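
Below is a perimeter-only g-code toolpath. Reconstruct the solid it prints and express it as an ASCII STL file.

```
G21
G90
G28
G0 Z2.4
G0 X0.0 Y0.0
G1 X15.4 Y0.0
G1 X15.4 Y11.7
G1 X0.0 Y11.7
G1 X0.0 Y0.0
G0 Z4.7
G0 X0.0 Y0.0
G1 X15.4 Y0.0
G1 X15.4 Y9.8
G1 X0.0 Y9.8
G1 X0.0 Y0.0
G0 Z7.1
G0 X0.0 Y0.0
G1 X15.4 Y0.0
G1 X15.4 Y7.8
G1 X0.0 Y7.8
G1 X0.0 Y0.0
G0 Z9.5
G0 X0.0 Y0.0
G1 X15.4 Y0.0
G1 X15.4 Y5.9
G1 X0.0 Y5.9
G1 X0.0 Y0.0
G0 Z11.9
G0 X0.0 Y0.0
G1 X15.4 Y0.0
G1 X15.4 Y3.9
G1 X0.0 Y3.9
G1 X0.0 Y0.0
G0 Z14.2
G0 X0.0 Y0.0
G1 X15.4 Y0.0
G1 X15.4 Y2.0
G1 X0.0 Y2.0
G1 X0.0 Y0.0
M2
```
solid part
  facet normal 0.0000 0.0000 -1.0000
    outer loop
      vertex 15.4 13.7 0.0
      vertex 15.4 0.0 0.0
      vertex 0.0 0.0 0.0
    endloop
  endfacet
  facet normal 0.0000 0.0000 -1.0000
    outer loop
      vertex 0.0 13.7 0.0
      vertex 15.4 13.7 0.0
      vertex 0.0 0.0 0.0
    endloop
  endfacet
  facet normal 0.0000 -1.0000 0.0000
    outer loop
      vertex 0.0 0.0 0.0
      vertex 15.4 0.0 0.0
      vertex 15.4 0.0 16.6
    endloop
  endfacet
  facet normal 0.0000 -1.0000 0.0000
    outer loop
      vertex 0.0 0.0 0.0
      vertex 15.4 0.0 16.6
      vertex 0.0 0.0 16.6
    endloop
  endfacet
  facet normal 0.0000 0.7713 0.6365
    outer loop
      vertex 0.0 0.0 16.6
      vertex 15.4 0.0 16.6
      vertex 15.4 13.7 0.0
    endloop
  endfacet
  facet normal 0.0000 0.7713 0.6365
    outer loop
      vertex 0.0 0.0 16.6
      vertex 15.4 13.7 0.0
      vertex 0.0 13.7 0.0
    endloop
  endfacet
  facet normal -1.0000 0.0000 0.0000
    outer loop
      vertex 0.0 0.0 16.6
      vertex 0.0 13.7 0.0
      vertex 0.0 0.0 0.0
    endloop
  endfacet
  facet normal 1.0000 0.0000 0.0000
    outer loop
      vertex 15.4 0.0 0.0
      vertex 15.4 13.7 0.0
      vertex 15.4 0.0 16.6
    endloop
  endfacet
endsolid part

The G0 Z moves step by Δz≈2.4 mm. The G1 loops shrink linearly with z, so the solid tapers from its base footprint up to z≈16.6. Closing with a flat bottom cap and the tapered top and triangulating gives 8 facets — a wedge (ramp): 15.4 × 13.7 mm base, rising to 16.6 mm along the y=0 edge and sloping linearly to z=0 at y=13.7.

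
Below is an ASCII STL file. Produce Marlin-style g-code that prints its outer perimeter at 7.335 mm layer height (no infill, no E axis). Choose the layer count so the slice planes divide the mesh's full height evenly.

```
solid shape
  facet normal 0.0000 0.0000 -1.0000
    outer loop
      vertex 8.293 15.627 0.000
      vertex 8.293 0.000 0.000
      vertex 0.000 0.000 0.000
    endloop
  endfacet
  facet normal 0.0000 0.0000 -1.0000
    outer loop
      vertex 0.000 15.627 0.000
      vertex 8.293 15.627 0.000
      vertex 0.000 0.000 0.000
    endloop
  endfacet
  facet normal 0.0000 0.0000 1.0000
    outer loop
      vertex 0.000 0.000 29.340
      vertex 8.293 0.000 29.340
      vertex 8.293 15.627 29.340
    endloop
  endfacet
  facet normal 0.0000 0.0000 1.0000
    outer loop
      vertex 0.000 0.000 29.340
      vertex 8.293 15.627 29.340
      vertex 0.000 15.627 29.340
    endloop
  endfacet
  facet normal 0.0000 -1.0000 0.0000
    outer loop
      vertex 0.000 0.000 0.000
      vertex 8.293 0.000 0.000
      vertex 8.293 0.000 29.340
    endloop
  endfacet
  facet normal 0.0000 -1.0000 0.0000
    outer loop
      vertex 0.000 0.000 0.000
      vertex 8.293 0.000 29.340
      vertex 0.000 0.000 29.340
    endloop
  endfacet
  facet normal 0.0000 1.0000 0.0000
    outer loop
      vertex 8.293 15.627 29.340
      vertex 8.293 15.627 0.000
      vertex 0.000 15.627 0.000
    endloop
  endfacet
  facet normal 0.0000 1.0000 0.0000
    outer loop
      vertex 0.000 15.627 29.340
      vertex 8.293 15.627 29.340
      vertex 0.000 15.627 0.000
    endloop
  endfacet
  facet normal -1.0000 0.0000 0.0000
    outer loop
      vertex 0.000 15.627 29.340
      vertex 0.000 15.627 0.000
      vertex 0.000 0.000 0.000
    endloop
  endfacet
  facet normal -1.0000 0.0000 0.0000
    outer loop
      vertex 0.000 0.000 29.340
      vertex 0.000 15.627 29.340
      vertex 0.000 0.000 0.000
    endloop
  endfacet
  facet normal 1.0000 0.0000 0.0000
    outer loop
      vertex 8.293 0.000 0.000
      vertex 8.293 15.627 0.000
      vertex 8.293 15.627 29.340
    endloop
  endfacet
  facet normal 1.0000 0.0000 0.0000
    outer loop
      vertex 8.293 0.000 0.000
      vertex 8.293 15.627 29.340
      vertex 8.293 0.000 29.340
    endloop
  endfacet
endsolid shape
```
; perimeter-only toolpath
G21 ; units = mm
G90 ; absolute positioning
G28 ; home
; layer 1
G0 Z7.335
G0 X0.000 Y0.000
G1 X8.293 Y0.000
G1 X8.293 Y15.627
G1 X0.000 Y15.627
G1 X0.000 Y0.000
; layer 2
G0 Z14.670
G0 X0.000 Y0.000
G1 X8.293 Y0.000
G1 X8.293 Y15.627
G1 X0.000 Y15.627
G1 X0.000 Y0.000
; layer 3
G0 Z22.005
G0 X0.000 Y0.000
G1 X8.293 Y0.000
G1 X8.293 Y15.627
G1 X0.000 Y15.627
G1 X0.000 Y0.000
; layer 4
G0 Z29.340
G0 X0.000 Y0.000
G1 X8.293 Y0.000
G1 X8.293 Y15.627
G1 X0.000 Y15.627
G1 X0.000 Y0.000
M2 ; end

The solid is a rectangular box, roughly 8.29 × 15.6 mm footprint and 29.3 mm tall. Slicing at Δz = 7.335 mm — 4 equal slices spanning the solid's height, so layer i sits at z = i·h/4 — gives 4 non-empty perimeters. Each is a 4-segment closed polygon; G0 lifts to the layer z and rapids to the start vertex, then G1 traces the edges.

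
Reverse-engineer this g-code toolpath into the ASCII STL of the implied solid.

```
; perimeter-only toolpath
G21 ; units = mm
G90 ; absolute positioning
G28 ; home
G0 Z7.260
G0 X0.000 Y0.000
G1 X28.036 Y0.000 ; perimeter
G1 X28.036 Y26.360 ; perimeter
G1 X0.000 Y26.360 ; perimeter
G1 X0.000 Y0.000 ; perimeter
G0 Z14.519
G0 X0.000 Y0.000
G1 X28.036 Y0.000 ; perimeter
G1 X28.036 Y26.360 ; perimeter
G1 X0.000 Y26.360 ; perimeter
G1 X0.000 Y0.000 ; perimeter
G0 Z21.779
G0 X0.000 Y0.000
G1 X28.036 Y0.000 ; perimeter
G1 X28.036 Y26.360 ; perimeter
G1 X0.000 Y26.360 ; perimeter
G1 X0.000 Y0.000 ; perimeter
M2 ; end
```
solid part
  facet normal 0.0000 0.0000 -1.0000
    outer loop
      vertex 28.036 26.360 0.000
      vertex 28.036 0.000 0.000
      vertex 0.000 0.000 0.000
    endloop
  endfacet
  facet normal 0.0000 0.0000 -1.0000
    outer loop
      vertex 0.000 26.360 0.000
      vertex 28.036 26.360 0.000
      vertex 0.000 0.000 0.000
    endloop
  endfacet
  facet normal 0.0000 0.0000 1.0000
    outer loop
      vertex 0.000 0.000 21.779
      vertex 28.036 0.000 21.779
      vertex 28.036 26.360 21.779
    endloop
  endfacet
  facet normal 0.0000 0.0000 1.0000
    outer loop
      vertex 0.000 0.000 21.779
      vertex 28.036 26.360 21.779
      vertex 0.000 26.360 21.779
    endloop
  endfacet
  facet normal 0.0000 -1.0000 0.0000
    outer loop
      vertex 0.000 0.000 0.000
      vertex 28.036 0.000 0.000
      vertex 28.036 0.000 21.779
    endloop
  endfacet
  facet normal 0.0000 -1.0000 0.0000
    outer loop
      vertex 0.000 0.000 0.000
      vertex 28.036 0.000 21.779
      vertex 0.000 0.000 21.779
    endloop
  endfacet
  facet normal 0.0000 1.0000 0.0000
    outer loop
      vertex 28.036 26.360 21.779
      vertex 28.036 26.360 0.000
      vertex 0.000 26.360 0.000
    endloop
  endfacet
  facet normal 0.0000 1.0000 0.0000
    outer loop
      vertex 0.000 26.360 21.779
      vertex 28.036 26.360 21.779
      vertex 0.000 26.360 0.000
    endloop
  endfacet
  facet normal -1.0000 0.0000 0.0000
    outer loop
      vertex 0.000 26.360 21.779
      vertex 0.000 26.360 0.000
      vertex 0.000 0.000 0.000
    endloop
  endfacet
  facet normal -1.0000 0.0000 0.0000
    outer loop
      vertex 0.000 0.000 21.779
      vertex 0.000 26.360 21.779
      vertex 0.000 0.000 0.000
    endloop
  endfacet
  facet normal 1.0000 0.0000 0.0000
    outer loop
      vertex 28.036 0.000 0.000
      vertex 28.036 26.360 0.000
      vertex 28.036 26.360 21.779
    endloop
  endfacet
  facet normal 1.0000 0.0000 0.0000
    outer loop
      vertex 28.036 0.000 0.000
      vertex 28.036 26.360 21.779
      vertex 28.036 0.000 21.779
    endloop
  endfacet
endsolid part

The G0 Z moves step by Δz≈7.260 mm. Every layer's G1 loop is the same polygon, so the solid is a straight extrusion of it from z=0 to z≈21.8. Closing with flat bottom and top caps and triangulating gives 12 facets — a rectangular box, roughly 28 × 26.4 mm footprint and 21.8 mm tall.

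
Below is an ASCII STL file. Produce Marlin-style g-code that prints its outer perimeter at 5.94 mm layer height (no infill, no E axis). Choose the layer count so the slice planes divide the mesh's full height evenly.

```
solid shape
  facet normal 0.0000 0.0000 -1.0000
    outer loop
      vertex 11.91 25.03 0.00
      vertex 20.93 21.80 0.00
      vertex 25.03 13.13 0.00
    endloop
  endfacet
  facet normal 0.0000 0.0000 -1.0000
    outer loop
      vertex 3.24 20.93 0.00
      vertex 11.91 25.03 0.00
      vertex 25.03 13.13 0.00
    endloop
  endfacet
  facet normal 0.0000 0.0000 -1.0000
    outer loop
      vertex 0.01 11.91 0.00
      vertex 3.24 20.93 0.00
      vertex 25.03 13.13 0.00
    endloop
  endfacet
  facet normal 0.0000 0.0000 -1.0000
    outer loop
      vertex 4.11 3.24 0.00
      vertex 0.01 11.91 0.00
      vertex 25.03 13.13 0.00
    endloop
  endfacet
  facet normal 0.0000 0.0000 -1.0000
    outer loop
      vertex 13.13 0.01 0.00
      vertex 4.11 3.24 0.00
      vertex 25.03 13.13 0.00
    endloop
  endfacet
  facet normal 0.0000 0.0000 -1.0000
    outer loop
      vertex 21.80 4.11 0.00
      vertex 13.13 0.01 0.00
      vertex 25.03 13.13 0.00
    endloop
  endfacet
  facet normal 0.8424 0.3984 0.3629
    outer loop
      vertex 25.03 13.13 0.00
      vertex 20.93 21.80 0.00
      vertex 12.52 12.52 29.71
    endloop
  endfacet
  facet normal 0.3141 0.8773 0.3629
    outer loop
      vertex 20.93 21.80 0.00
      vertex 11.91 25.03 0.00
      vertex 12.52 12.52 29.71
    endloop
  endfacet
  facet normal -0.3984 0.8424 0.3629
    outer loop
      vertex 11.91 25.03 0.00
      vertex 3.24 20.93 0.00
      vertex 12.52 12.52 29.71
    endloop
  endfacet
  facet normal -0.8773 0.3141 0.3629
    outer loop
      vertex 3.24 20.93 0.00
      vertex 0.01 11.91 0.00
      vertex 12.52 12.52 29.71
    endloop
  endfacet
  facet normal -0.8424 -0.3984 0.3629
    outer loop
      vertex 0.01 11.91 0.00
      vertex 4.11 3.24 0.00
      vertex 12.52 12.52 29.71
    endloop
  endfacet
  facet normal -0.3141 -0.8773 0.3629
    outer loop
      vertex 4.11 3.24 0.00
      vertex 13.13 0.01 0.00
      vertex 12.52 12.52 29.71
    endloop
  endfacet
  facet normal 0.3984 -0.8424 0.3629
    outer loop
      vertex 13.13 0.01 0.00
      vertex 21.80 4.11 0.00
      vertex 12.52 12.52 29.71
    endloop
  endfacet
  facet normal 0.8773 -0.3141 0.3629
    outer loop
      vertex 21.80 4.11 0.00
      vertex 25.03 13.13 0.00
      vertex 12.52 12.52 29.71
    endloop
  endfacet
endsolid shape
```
; perimeter-only toolpath
G21 ; units = mm
G90 ; absolute positioning
G28 ; home
; layer 1
G0 Z5.94
G0 X22.53 Y13.01
G1 X19.25 Y19.94
G1 X12.03 Y22.53
G1 X5.10 Y19.25
G1 X2.51 Y12.03
G1 X5.79 Y5.10
G1 X13.01 Y2.51
G1 X19.94 Y5.79
G1 X22.53 Y13.01
; layer 2
G0 Z11.88
G0 X20.03 Y12.89
G1 X17.57 Y18.09
G1 X12.15 Y20.03
G1 X6.95 Y17.57
G1 X5.01 Y12.15
G1 X7.47 Y6.95
G1 X12.89 Y5.01
G1 X18.09 Y7.47
G1 X20.03 Y12.89
; layer 3
G0 Z17.83
G0 X17.52 Y12.76
G1 X15.88 Y16.23
G1 X12.28 Y17.52
G1 X8.81 Y15.88
G1 X7.52 Y12.28
G1 X9.16 Y8.81
G1 X12.76 Y7.52
G1 X16.23 Y9.16
G1 X17.52 Y12.76
; layer 4
G0 Z23.77
G0 X15.02 Y12.64
G1 X14.20 Y14.38
G1 X12.40 Y15.02
G1 X10.66 Y14.20
G1 X10.02 Y12.40
G1 X10.84 Y10.66
G1 X12.64 Y10.02
G1 X14.38 Y10.84
G1 X15.02 Y12.64
M2 ; end

The solid is a regular 8-sided pyramid, base circumscribed radius ≈ 12.5 mm, apex at z ≈ 29.7 mm. Slicing at Δz = 5.94 mm — 5 equal slices spanning the solid's height, so layer i sits at z = i·h/5 — gives 4 non-empty perimeters. Each is a 8-segment closed polygon; G0 lifts to the layer z and rapids to the start vertex, then G1 traces the edges. The cross-section shrinks linearly with z (the slice at the apex is degenerate and omitted).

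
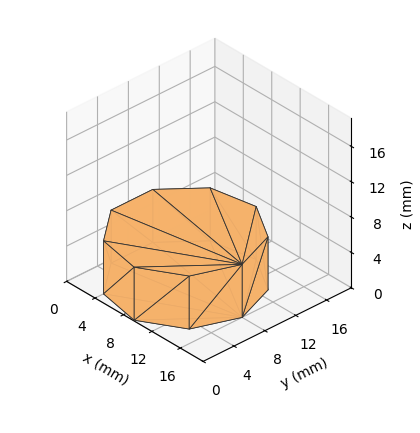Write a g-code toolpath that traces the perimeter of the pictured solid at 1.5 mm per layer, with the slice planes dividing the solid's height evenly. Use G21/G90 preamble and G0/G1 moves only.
Reading the render: the shape is a regular 9-sided prism (a cylinder approximated with 9 flat sides), circumscribed radius ≈ 8 mm, height ≈ 6 mm (dimensions read to the nearest mm from the axis ticks). For the g-code, the solid's height is divided into equal slices at the stated Δz and each level perimeter traced with G1 moves after a G0 lift.

; perimeter-only toolpath
G21 ; units = mm
G90 ; absolute positioning
G28 ; home
; layer 1
G0 Z1.5
G0 X16.0 Y8.0
G1 X14.1 Y13.1
G1 X9.4 Y15.9
G1 X4.0 Y14.9
G1 X0.5 Y10.7
G1 X0.5 Y5.3
G1 X4.0 Y1.1
G1 X9.4 Y0.1
G1 X14.1 Y2.9
G1 X16.0 Y8.0
; layer 2
G0 Z3.0
G0 X16.0 Y8.0
G1 X14.1 Y13.1
G1 X9.4 Y15.9
G1 X4.0 Y14.9
G1 X0.5 Y10.7
G1 X0.5 Y5.3
G1 X4.0 Y1.1
G1 X9.4 Y0.1
G1 X14.1 Y2.9
G1 X16.0 Y8.0
; layer 3
G0 Z4.5
G0 X16.0 Y8.0
G1 X14.1 Y13.1
G1 X9.4 Y15.9
G1 X4.0 Y14.9
G1 X0.5 Y10.7
G1 X0.5 Y5.3
G1 X4.0 Y1.1
G1 X9.4 Y0.1
G1 X14.1 Y2.9
G1 X16.0 Y8.0
; layer 4
G0 Z6.0
G0 X16.0 Y8.0
G1 X14.1 Y13.1
G1 X9.4 Y15.9
G1 X4.0 Y14.9
G1 X0.5 Y10.7
G1 X0.5 Y5.3
G1 X4.0 Y1.1
G1 X9.4 Y0.1
G1 X14.1 Y2.9
G1 X16.0 Y8.0
M2 ; end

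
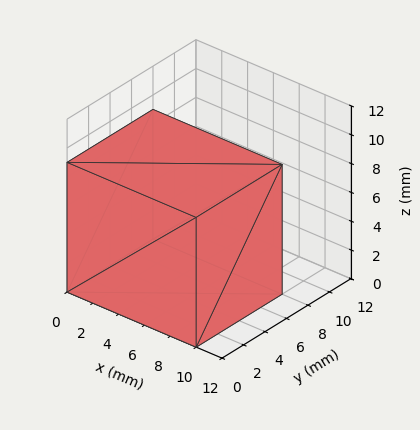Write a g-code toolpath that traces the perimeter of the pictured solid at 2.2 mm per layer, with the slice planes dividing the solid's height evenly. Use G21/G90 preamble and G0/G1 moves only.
Reading the render: the shape is a rectangular box, roughly 10 × 8 mm footprint and 9 mm tall (dimensions read to the nearest mm from the axis ticks). For the g-code, the solid's height is divided into equal slices at the stated Δz and each level perimeter traced with G1 moves after a G0 lift.

; perimeter-only toolpath
G21 ; units = mm
G90 ; absolute positioning
G28 ; home
; layer 1
G0 Z2.2
G0 X0.0 Y0.0
G1 X10.0 Y0.0
G1 X10.0 Y8.0
G1 X0.0 Y8.0
G1 X0.0 Y0.0
; layer 2
G0 Z4.5
G0 X0.0 Y0.0
G1 X10.0 Y0.0
G1 X10.0 Y8.0
G1 X0.0 Y8.0
G1 X0.0 Y0.0
; layer 3
G0 Z6.8
G0 X0.0 Y0.0
G1 X10.0 Y0.0
G1 X10.0 Y8.0
G1 X0.0 Y8.0
G1 X0.0 Y0.0
; layer 4
G0 Z9.0
G0 X0.0 Y0.0
G1 X10.0 Y0.0
G1 X10.0 Y8.0
G1 X0.0 Y8.0
G1 X0.0 Y0.0
M2 ; end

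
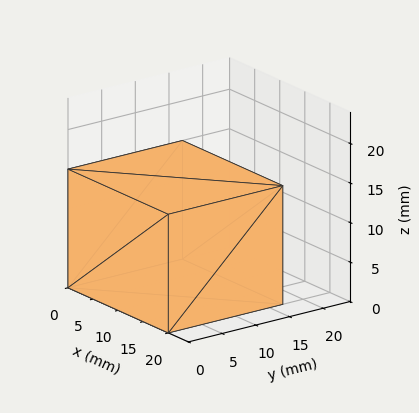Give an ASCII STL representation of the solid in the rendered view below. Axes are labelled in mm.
Reading the render: the shape is a rectangular box, roughly 20 × 17 mm footprint and 15 mm tall (dimensions read to the nearest mm from the axis ticks). For the STL, each face is triangulated and given an outward normal.

solid part
  facet normal 0.0000 0.0000 -1.0000
    outer loop
      vertex 20.00 17.00 0.00
      vertex 20.00 0.00 0.00
      vertex 0.00 0.00 0.00
    endloop
  endfacet
  facet normal 0.0000 0.0000 -1.0000
    outer loop
      vertex 0.00 17.00 0.00
      vertex 20.00 17.00 0.00
      vertex 0.00 0.00 0.00
    endloop
  endfacet
  facet normal 0.0000 0.0000 1.0000
    outer loop
      vertex 0.00 0.00 15.00
      vertex 20.00 0.00 15.00
      vertex 20.00 17.00 15.00
    endloop
  endfacet
  facet normal 0.0000 0.0000 1.0000
    outer loop
      vertex 0.00 0.00 15.00
      vertex 20.00 17.00 15.00
      vertex 0.00 17.00 15.00
    endloop
  endfacet
  facet normal 0.0000 -1.0000 0.0000
    outer loop
      vertex 0.00 0.00 0.00
      vertex 20.00 0.00 0.00
      vertex 20.00 0.00 15.00
    endloop
  endfacet
  facet normal 0.0000 -1.0000 0.0000
    outer loop
      vertex 0.00 0.00 0.00
      vertex 20.00 0.00 15.00
      vertex 0.00 0.00 15.00
    endloop
  endfacet
  facet normal 0.0000 1.0000 0.0000
    outer loop
      vertex 20.00 17.00 15.00
      vertex 20.00 17.00 0.00
      vertex 0.00 17.00 0.00
    endloop
  endfacet
  facet normal 0.0000 1.0000 0.0000
    outer loop
      vertex 0.00 17.00 15.00
      vertex 20.00 17.00 15.00
      vertex 0.00 17.00 0.00
    endloop
  endfacet
  facet normal -1.0000 0.0000 0.0000
    outer loop
      vertex 0.00 17.00 15.00
      vertex 0.00 17.00 0.00
      vertex 0.00 0.00 0.00
    endloop
  endfacet
  facet normal -1.0000 0.0000 0.0000
    outer loop
      vertex 0.00 0.00 15.00
      vertex 0.00 17.00 15.00
      vertex 0.00 0.00 0.00
    endloop
  endfacet
  facet normal 1.0000 0.0000 0.0000
    outer loop
      vertex 20.00 0.00 0.00
      vertex 20.00 17.00 0.00
      vertex 20.00 17.00 15.00
    endloop
  endfacet
  facet normal 1.0000 0.0000 0.0000
    outer loop
      vertex 20.00 0.00 0.00
      vertex 20.00 17.00 15.00
      vertex 20.00 0.00 15.00
    endloop
  endfacet
endsolid part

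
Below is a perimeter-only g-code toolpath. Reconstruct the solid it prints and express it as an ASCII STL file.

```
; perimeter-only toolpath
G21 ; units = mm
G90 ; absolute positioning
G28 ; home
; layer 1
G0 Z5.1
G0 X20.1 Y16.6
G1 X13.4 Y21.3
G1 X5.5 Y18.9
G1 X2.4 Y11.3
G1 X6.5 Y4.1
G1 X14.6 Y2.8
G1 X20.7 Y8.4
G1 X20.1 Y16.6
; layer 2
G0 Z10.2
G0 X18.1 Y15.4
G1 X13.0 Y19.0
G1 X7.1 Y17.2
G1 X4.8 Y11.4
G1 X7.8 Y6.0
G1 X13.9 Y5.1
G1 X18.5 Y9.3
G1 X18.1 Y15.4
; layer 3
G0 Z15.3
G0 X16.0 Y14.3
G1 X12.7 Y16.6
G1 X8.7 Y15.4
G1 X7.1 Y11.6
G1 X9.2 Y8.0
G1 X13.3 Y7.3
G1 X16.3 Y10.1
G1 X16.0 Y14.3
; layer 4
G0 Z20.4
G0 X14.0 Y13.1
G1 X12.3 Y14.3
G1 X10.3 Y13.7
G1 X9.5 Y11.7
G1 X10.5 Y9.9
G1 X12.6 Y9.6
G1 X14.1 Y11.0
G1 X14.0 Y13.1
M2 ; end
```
solid part
  facet normal 0.0000 0.0000 -1.0000
    outer loop
      vertex 3.9 20.7 0.0
      vertex 13.8 23.7 0.0
      vertex 22.2 17.8 0.0
    endloop
  endfacet
  facet normal 0.0000 0.0000 -1.0000
    outer loop
      vertex 0.0 11.1 0.0
      vertex 3.9 20.7 0.0
      vertex 22.2 17.8 0.0
    endloop
  endfacet
  facet normal 0.0000 0.0000 -1.0000
    outer loop
      vertex 5.1 2.1 0.0
      vertex 0.0 11.1 0.0
      vertex 22.2 17.8 0.0
    endloop
  endfacet
  facet normal 0.0000 0.0000 -1.0000
    outer loop
      vertex 15.3 0.5 0.0
      vertex 5.1 2.1 0.0
      vertex 22.2 17.8 0.0
    endloop
  endfacet
  facet normal 0.0000 0.0000 -1.0000
    outer loop
      vertex 22.9 7.5 0.0
      vertex 15.3 0.5 0.0
      vertex 22.2 17.8 0.0
    endloop
  endfacet
  facet normal 0.5296 0.7541 0.3884
    outer loop
      vertex 22.2 17.8 0.0
      vertex 13.8 23.7 0.0
      vertex 11.9 11.9 25.5
    endloop
  endfacet
  facet normal -0.2673 0.8820 0.3882
    outer loop
      vertex 13.8 23.7 0.0
      vertex 3.9 20.7 0.0
      vertex 11.9 11.9 25.5
    endloop
  endfacet
  facet normal -0.8540 0.3469 0.3877
    outer loop
      vertex 3.9 20.7 0.0
      vertex 0.0 11.1 0.0
      vertex 11.9 11.9 25.5
    endloop
  endfacet
  facet normal -0.8017 -0.4543 0.3884
    outer loop
      vertex 0.0 11.1 0.0
      vertex 5.1 2.1 0.0
      vertex 11.9 11.9 25.5
    endloop
  endfacet
  facet normal -0.1428 -0.9105 0.3880
    outer loop
      vertex 5.1 2.1 0.0
      vertex 15.3 0.5 0.0
      vertex 11.9 11.9 25.5
    endloop
  endfacet
  facet normal 0.6248 -0.6784 0.3866
    outer loop
      vertex 15.3 0.5 0.0
      vertex 22.9 7.5 0.0
      vertex 11.9 11.9 25.5
    endloop
  endfacet
  facet normal 0.9203 0.0625 0.3862
    outer loop
      vertex 22.9 7.5 0.0
      vertex 22.2 17.8 0.0
      vertex 11.9 11.9 25.5
    endloop
  endfacet
endsolid part

The G0 Z moves step by Δz≈5.1 mm. The G1 loops shrink linearly with z, so the solid tapers from its base footprint up to z≈25.5. Closing with a flat bottom cap and the tapered top and triangulating gives 12 facets — a regular 7-sided pyramid, base circumscribed radius ≈ 11.9 mm, apex at z ≈ 25.5 mm.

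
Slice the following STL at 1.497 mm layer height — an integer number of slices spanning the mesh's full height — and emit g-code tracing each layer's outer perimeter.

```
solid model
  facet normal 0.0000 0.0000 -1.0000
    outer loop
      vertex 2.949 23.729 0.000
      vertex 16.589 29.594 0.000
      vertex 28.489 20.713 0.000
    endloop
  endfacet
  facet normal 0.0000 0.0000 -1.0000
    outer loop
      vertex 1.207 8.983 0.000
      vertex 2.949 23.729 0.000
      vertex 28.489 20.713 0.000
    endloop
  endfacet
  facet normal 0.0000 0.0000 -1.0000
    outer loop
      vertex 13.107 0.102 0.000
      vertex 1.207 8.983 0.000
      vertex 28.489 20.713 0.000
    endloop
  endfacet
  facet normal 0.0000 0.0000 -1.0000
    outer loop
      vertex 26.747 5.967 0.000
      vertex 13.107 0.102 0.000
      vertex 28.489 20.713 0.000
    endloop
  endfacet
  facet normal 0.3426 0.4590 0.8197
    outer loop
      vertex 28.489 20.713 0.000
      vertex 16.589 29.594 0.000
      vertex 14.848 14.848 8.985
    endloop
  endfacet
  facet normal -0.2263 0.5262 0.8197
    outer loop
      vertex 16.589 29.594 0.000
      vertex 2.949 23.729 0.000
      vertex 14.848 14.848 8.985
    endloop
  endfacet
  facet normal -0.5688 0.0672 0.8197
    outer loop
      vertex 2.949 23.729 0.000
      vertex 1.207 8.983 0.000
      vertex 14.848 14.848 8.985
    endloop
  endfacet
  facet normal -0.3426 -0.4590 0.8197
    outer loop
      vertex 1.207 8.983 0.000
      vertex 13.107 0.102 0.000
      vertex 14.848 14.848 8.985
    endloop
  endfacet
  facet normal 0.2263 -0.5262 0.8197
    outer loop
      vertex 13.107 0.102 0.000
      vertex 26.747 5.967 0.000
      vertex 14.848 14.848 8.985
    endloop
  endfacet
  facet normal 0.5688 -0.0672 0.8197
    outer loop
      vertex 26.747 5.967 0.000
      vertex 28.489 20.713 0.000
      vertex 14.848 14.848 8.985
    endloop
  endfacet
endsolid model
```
; perimeter-only toolpath
G21 ; units = mm
G90 ; absolute positioning
G28 ; home
; layer 1
G0 Z1.497
G0 X26.216 Y19.736
G1 X16.299 Y27.136
G1 X4.932 Y22.249
G1 X3.480 Y9.960
G1 X13.397 Y2.560
G1 X24.764 Y7.447
G1 X26.216 Y19.736
; layer 2
G0 Z2.995
G0 X23.942 Y18.758
G1 X16.009 Y24.679
G1 X6.915 Y20.769
G1 X5.754 Y10.938
G1 X13.687 Y5.017
G1 X22.781 Y8.927
G1 X23.942 Y18.758
; layer 3
G0 Z4.492
G0 X21.669 Y17.780
G1 X15.718 Y22.221
G1 X8.899 Y19.288
G1 X8.027 Y11.916
G1 X13.977 Y7.475
G1 X20.797 Y10.408
G1 X21.669 Y17.780
; layer 4
G0 Z5.990
G0 X19.395 Y16.803
G1 X15.428 Y19.763
G1 X10.882 Y17.808
G1 X10.301 Y12.893
G1 X14.268 Y9.933
G1 X18.814 Y11.888
G1 X19.395 Y16.803
; layer 5
G0 Z7.487
G0 X17.122 Y15.826
G1 X15.138 Y17.306
G1 X12.865 Y16.328
G1 X12.575 Y13.870
G1 X14.558 Y12.390
G1 X16.831 Y13.368
G1 X17.122 Y15.826
M2 ; end

The solid is a regular 6-sided pyramid, base circumscribed radius ≈ 14.8 mm, apex at z ≈ 8.98 mm. Slicing at Δz = 1.497 mm — 6 equal slices spanning the solid's height, so layer i sits at z = i·h/6 — gives 5 non-empty perimeters. Each is a 6-segment closed polygon; G0 lifts to the layer z and rapids to the start vertex, then G1 traces the edges. The cross-section shrinks linearly with z (the slice at the apex is degenerate and omitted).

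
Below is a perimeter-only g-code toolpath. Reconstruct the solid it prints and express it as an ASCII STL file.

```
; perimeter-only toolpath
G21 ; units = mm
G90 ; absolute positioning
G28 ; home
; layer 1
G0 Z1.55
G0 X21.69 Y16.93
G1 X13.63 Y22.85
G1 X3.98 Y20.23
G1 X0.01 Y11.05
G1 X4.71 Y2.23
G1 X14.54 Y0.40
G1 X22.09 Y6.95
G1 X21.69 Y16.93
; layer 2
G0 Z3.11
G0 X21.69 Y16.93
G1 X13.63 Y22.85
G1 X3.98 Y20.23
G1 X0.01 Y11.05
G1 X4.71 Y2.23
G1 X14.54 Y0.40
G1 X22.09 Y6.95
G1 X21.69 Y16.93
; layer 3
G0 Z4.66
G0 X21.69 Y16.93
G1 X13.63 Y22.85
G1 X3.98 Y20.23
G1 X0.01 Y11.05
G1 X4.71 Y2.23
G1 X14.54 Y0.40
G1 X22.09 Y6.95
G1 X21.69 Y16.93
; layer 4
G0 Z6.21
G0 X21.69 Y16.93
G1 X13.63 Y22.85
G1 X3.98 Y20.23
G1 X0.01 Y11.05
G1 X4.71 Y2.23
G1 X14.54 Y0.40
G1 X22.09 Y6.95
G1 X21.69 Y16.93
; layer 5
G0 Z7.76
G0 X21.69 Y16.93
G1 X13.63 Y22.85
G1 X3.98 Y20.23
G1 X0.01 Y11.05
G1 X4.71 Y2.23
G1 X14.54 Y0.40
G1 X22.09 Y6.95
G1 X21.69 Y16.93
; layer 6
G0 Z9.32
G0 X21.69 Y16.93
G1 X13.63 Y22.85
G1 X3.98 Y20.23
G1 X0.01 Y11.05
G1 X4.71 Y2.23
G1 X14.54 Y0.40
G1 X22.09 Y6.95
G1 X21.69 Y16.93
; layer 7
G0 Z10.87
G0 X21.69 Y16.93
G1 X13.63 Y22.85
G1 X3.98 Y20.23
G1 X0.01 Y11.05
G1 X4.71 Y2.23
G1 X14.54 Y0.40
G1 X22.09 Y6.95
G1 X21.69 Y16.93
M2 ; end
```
solid part
  facet normal 0.0000 0.0000 -1.0000
    outer loop
      vertex 3.98 20.23 0.00
      vertex 13.63 22.85 0.00
      vertex 21.69 16.93 0.00
    endloop
  endfacet
  facet normal 0.0000 0.0000 -1.0000
    outer loop
      vertex 0.01 11.05 0.00
      vertex 3.98 20.23 0.00
      vertex 21.69 16.93 0.00
    endloop
  endfacet
  facet normal 0.0000 0.0000 -1.0000
    outer loop
      vertex 4.71 2.23 0.00
      vertex 0.01 11.05 0.00
      vertex 21.69 16.93 0.00
    endloop
  endfacet
  facet normal 0.0000 0.0000 -1.0000
    outer loop
      vertex 14.54 0.40 0.00
      vertex 4.71 2.23 0.00
      vertex 21.69 16.93 0.00
    endloop
  endfacet
  facet normal 0.0000 0.0000 -1.0000
    outer loop
      vertex 22.09 6.95 0.00
      vertex 14.54 0.40 0.00
      vertex 21.69 16.93 0.00
    endloop
  endfacet
  facet normal 0.0000 0.0000 1.0000
    outer loop
      vertex 21.69 16.93 10.87
      vertex 13.63 22.85 10.87
      vertex 3.98 20.23 10.87
    endloop
  endfacet
  facet normal 0.0000 0.0000 1.0000
    outer loop
      vertex 21.69 16.93 10.87
      vertex 3.98 20.23 10.87
      vertex 0.01 11.05 10.87
    endloop
  endfacet
  facet normal 0.0000 0.0000 1.0000
    outer loop
      vertex 21.69 16.93 10.87
      vertex 0.01 11.05 10.87
      vertex 4.71 2.23 10.87
    endloop
  endfacet
  facet normal 0.0000 0.0000 1.0000
    outer loop
      vertex 21.69 16.93 10.87
      vertex 4.71 2.23 10.87
      vertex 14.54 0.40 10.87
    endloop
  endfacet
  facet normal 0.0000 0.0000 1.0000
    outer loop
      vertex 21.69 16.93 10.87
      vertex 14.54 0.40 10.87
      vertex 22.09 6.95 10.87
    endloop
  endfacet
  facet normal 0.5920 0.8060 0.0000
    outer loop
      vertex 21.69 16.93 0.00
      vertex 13.63 22.85 0.00
      vertex 13.63 22.85 10.87
    endloop
  endfacet
  facet normal 0.5920 0.8060 0.0000
    outer loop
      vertex 21.69 16.93 0.00
      vertex 13.63 22.85 10.87
      vertex 21.69 16.93 10.87
    endloop
  endfacet
  facet normal -0.2620 0.9651 0.0000
    outer loop
      vertex 13.63 22.85 0.00
      vertex 3.98 20.23 0.00
      vertex 3.98 20.23 10.87
    endloop
  endfacet
  facet normal -0.2620 0.9651 0.0000
    outer loop
      vertex 13.63 22.85 0.00
      vertex 3.98 20.23 10.87
      vertex 13.63 22.85 10.87
    endloop
  endfacet
  facet normal -0.9178 0.3969 0.0000
    outer loop
      vertex 3.98 20.23 0.00
      vertex 0.01 11.05 0.00
      vertex 0.01 11.05 10.87
    endloop
  endfacet
  facet normal -0.9178 0.3969 0.0000
    outer loop
      vertex 3.98 20.23 0.00
      vertex 0.01 11.05 10.87
      vertex 3.98 20.23 10.87
    endloop
  endfacet
  facet normal -0.8825 -0.4703 0.0000
    outer loop
      vertex 0.01 11.05 0.00
      vertex 4.71 2.23 0.00
      vertex 4.71 2.23 10.87
    endloop
  endfacet
  facet normal -0.8825 -0.4703 0.0000
    outer loop
      vertex 0.01 11.05 0.00
      vertex 4.71 2.23 10.87
      vertex 0.01 11.05 10.87
    endloop
  endfacet
  facet normal -0.1830 -0.9831 0.0000
    outer loop
      vertex 4.71 2.23 0.00
      vertex 14.54 0.40 0.00
      vertex 14.54 0.40 10.87
    endloop
  endfacet
  facet normal -0.1830 -0.9831 0.0000
    outer loop
      vertex 4.71 2.23 0.00
      vertex 14.54 0.40 10.87
      vertex 4.71 2.23 10.87
    endloop
  endfacet
  facet normal 0.6553 -0.7554 0.0000
    outer loop
      vertex 14.54 0.40 0.00
      vertex 22.09 6.95 0.00
      vertex 22.09 6.95 10.87
    endloop
  endfacet
  facet normal 0.6553 -0.7554 0.0000
    outer loop
      vertex 14.54 0.40 0.00
      vertex 22.09 6.95 10.87
      vertex 14.54 0.40 10.87
    endloop
  endfacet
  facet normal 0.9992 0.0400 0.0000
    outer loop
      vertex 22.09 6.95 0.00
      vertex 21.69 16.93 0.00
      vertex 21.69 16.93 10.87
    endloop
  endfacet
  facet normal 0.9992 0.0400 0.0000
    outer loop
      vertex 22.09 6.95 0.00
      vertex 21.69 16.93 10.87
      vertex 22.09 6.95 10.87
    endloop
  endfacet
endsolid part

The G0 Z moves step by Δz≈1.55 mm. Every layer's G1 loop is the same polygon, so the solid is a straight extrusion of it from z=0 to z≈10.9. Closing with flat bottom and top caps and triangulating gives 24 facets — a regular 7-sided prism (a cylinder approximated with 7 flat sides), circumscribed radius ≈ 11.5 mm, height ≈ 10.9 mm.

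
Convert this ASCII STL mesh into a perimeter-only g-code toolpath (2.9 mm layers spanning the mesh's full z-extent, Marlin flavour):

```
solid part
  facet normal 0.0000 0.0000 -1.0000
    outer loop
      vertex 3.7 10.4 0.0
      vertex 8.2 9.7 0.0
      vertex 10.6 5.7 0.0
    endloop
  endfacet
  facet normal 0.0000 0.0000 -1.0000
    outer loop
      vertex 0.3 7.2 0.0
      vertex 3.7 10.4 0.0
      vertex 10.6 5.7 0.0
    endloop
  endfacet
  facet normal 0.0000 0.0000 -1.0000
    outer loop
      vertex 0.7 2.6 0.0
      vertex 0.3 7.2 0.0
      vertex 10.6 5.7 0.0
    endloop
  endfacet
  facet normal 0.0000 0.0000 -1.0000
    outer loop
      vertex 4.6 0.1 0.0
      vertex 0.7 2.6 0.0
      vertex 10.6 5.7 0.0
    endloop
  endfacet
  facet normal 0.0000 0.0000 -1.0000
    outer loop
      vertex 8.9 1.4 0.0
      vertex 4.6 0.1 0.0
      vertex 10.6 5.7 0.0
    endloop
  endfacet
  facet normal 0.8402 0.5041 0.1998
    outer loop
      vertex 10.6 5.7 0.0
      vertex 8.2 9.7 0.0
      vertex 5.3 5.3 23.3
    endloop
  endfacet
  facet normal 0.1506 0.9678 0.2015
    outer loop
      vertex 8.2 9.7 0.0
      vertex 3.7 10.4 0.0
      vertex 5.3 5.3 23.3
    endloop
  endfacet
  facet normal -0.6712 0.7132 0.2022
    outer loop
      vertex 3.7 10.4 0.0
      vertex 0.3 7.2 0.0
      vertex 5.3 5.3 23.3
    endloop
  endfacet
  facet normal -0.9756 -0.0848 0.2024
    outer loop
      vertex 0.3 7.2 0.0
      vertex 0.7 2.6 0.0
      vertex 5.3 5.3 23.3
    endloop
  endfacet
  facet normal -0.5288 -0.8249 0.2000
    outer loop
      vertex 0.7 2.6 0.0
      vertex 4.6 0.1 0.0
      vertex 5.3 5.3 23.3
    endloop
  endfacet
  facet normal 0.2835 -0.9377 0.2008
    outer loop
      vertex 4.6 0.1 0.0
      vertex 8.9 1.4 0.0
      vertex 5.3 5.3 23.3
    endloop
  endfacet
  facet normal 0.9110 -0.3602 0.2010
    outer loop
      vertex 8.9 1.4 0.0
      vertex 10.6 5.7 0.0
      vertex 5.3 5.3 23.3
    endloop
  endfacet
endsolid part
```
; perimeter-only toolpath
G21 ; units = mm
G90 ; absolute positioning
G28 ; home
; layer 1
G0 Z2.9
G0 X9.9 Y5.6
G1 X7.8 Y9.1
G1 X3.9 Y9.8
G1 X0.9 Y7.0
G1 X1.3 Y2.9
G1 X4.7 Y0.8
G1 X8.5 Y1.9
G1 X9.9 Y5.6
; layer 2
G0 Z5.8
G0 X9.3 Y5.6
G1 X7.5 Y8.6
G1 X4.1 Y9.1
G1 X1.5 Y6.7
G1 X1.8 Y3.3
G1 X4.8 Y1.4
G1 X8.0 Y2.4
G1 X9.3 Y5.6
; layer 3
G0 Z8.7
G0 X8.6 Y5.5
G1 X7.1 Y8.1
G1 X4.3 Y8.5
G1 X2.2 Y6.5
G1 X2.4 Y3.6
G1 X4.9 Y2.0
G1 X7.5 Y2.9
G1 X8.6 Y5.5
; layer 4
G0 Z11.7
G0 X7.9 Y5.5
G1 X6.8 Y7.5
G1 X4.5 Y7.8
G1 X2.8 Y6.2
G1 X3.0 Y4.0
G1 X4.9 Y2.7
G1 X7.1 Y3.3
G1 X7.9 Y5.5
; layer 5
G0 Z14.6
G0 X7.3 Y5.5
G1 X6.4 Y6.9
G1 X4.7 Y7.2
G1 X3.4 Y6.0
G1 X3.6 Y4.3
G1 X5.0 Y3.4
G1 X6.7 Y3.8
G1 X7.3 Y5.5
; layer 6
G0 Z17.5
G0 X6.6 Y5.4
G1 X6.0 Y6.4
G1 X4.9 Y6.6
G1 X4.0 Y5.8
G1 X4.1 Y4.6
G1 X5.1 Y4.0
G1 X6.2 Y4.3
G1 X6.6 Y5.4
; layer 7
G0 Z20.4
G0 X6.0 Y5.3
G1 X5.7 Y5.9
G1 X5.1 Y5.9
G1 X4.7 Y5.5
G1 X4.7 Y5.0
G1 X5.2 Y4.6
G1 X5.8 Y4.8
G1 X6.0 Y5.3
M2 ; end

The solid is a regular 7-sided pyramid, base circumscribed radius ≈ 5.3 mm, apex at z ≈ 23.3 mm. Slicing at Δz = 2.9 mm — 8 equal slices spanning the solid's height, so layer i sits at z = i·h/8 — gives 7 non-empty perimeters. Each is a 7-segment closed polygon; G0 lifts to the layer z and rapids to the start vertex, then G1 traces the edges. The cross-section shrinks linearly with z (the slice at the apex is degenerate and omitted).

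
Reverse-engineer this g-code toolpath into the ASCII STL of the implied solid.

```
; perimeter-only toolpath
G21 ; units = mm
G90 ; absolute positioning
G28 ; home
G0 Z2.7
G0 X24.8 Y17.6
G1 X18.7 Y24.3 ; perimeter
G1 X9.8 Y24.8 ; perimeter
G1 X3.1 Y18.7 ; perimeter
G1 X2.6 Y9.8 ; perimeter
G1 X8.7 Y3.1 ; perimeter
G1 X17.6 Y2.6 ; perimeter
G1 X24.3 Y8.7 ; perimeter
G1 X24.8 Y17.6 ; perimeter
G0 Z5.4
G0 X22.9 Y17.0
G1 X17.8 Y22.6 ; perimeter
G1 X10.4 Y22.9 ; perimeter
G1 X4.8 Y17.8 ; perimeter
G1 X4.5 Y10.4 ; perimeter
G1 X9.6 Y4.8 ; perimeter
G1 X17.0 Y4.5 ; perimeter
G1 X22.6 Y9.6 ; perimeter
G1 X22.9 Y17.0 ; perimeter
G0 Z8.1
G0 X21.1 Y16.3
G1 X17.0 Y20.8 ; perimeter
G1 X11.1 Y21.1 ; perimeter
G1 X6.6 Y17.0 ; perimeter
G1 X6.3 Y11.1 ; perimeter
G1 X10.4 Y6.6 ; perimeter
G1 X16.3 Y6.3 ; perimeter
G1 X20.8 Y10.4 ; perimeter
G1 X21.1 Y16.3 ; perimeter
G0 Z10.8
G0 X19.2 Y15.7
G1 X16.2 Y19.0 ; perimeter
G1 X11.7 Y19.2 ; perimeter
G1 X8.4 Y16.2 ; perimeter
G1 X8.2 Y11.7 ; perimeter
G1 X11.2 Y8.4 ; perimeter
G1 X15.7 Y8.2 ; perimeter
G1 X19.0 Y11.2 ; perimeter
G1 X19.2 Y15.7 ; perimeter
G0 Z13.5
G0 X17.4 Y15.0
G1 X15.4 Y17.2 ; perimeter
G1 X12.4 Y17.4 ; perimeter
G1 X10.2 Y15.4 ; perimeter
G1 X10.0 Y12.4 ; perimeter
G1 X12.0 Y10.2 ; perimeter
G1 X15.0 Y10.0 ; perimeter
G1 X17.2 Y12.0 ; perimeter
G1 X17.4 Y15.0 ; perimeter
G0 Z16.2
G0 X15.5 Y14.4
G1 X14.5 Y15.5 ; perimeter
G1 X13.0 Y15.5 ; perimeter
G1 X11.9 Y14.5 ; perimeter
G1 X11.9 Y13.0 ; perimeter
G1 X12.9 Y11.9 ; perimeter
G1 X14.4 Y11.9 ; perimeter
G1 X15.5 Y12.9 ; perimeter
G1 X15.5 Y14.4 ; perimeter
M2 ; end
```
solid part
  facet normal 0.0000 0.0000 -1.0000
    outer loop
      vertex 9.1 26.6 0.0
      vertex 19.5 26.1 0.0
      vertex 26.6 18.3 0.0
    endloop
  endfacet
  facet normal 0.0000 0.0000 -1.0000
    outer loop
      vertex 1.3 19.5 0.0
      vertex 9.1 26.6 0.0
      vertex 26.6 18.3 0.0
    endloop
  endfacet
  facet normal 0.0000 0.0000 -1.0000
    outer loop
      vertex 0.8 9.1 0.0
      vertex 1.3 19.5 0.0
      vertex 26.6 18.3 0.0
    endloop
  endfacet
  facet normal 0.0000 0.0000 -1.0000
    outer loop
      vertex 7.9 1.3 0.0
      vertex 0.8 9.1 0.0
      vertex 26.6 18.3 0.0
    endloop
  endfacet
  facet normal 0.0000 0.0000 -1.0000
    outer loop
      vertex 18.3 0.8 0.0
      vertex 7.9 1.3 0.0
      vertex 26.6 18.3 0.0
    endloop
  endfacet
  facet normal 0.0000 0.0000 -1.0000
    outer loop
      vertex 26.1 7.9 0.0
      vertex 18.3 0.8 0.0
      vertex 26.6 18.3 0.0
    endloop
  endfacet
  facet normal 0.6148 0.5596 0.5558
    outer loop
      vertex 26.6 18.3 0.0
      vertex 19.5 26.1 0.0
      vertex 13.7 13.7 18.9
    endloop
  endfacet
  facet normal 0.0399 0.8298 0.5567
    outer loop
      vertex 19.5 26.1 0.0
      vertex 9.1 26.6 0.0
      vertex 13.7 13.7 18.9
    endloop
  endfacet
  facet normal -0.5596 0.6148 0.5558
    outer loop
      vertex 9.1 26.6 0.0
      vertex 1.3 19.5 0.0
      vertex 13.7 13.7 18.9
    endloop
  endfacet
  facet normal -0.8298 0.0399 0.5567
    outer loop
      vertex 1.3 19.5 0.0
      vertex 0.8 9.1 0.0
      vertex 13.7 13.7 18.9
    endloop
  endfacet
  facet normal -0.6148 -0.5596 0.5558
    outer loop
      vertex 0.8 9.1 0.0
      vertex 7.9 1.3 0.0
      vertex 13.7 13.7 18.9
    endloop
  endfacet
  facet normal -0.0399 -0.8298 0.5567
    outer loop
      vertex 7.9 1.3 0.0
      vertex 18.3 0.8 0.0
      vertex 13.7 13.7 18.9
    endloop
  endfacet
  facet normal 0.5596 -0.6148 0.5558
    outer loop
      vertex 18.3 0.8 0.0
      vertex 26.1 7.9 0.0
      vertex 13.7 13.7 18.9
    endloop
  endfacet
  facet normal 0.8298 -0.0399 0.5567
    outer loop
      vertex 26.1 7.9 0.0
      vertex 26.6 18.3 0.0
      vertex 13.7 13.7 18.9
    endloop
  endfacet
endsolid part

The G0 Z moves step by Δz≈2.7 mm. The G1 loops shrink linearly with z, so the solid tapers from its base footprint up to z≈18.9. Closing with a flat bottom cap and the tapered top and triangulating gives 14 facets — a regular 8-sided pyramid, base circumscribed radius ≈ 13.7 mm, apex at z ≈ 18.9 mm.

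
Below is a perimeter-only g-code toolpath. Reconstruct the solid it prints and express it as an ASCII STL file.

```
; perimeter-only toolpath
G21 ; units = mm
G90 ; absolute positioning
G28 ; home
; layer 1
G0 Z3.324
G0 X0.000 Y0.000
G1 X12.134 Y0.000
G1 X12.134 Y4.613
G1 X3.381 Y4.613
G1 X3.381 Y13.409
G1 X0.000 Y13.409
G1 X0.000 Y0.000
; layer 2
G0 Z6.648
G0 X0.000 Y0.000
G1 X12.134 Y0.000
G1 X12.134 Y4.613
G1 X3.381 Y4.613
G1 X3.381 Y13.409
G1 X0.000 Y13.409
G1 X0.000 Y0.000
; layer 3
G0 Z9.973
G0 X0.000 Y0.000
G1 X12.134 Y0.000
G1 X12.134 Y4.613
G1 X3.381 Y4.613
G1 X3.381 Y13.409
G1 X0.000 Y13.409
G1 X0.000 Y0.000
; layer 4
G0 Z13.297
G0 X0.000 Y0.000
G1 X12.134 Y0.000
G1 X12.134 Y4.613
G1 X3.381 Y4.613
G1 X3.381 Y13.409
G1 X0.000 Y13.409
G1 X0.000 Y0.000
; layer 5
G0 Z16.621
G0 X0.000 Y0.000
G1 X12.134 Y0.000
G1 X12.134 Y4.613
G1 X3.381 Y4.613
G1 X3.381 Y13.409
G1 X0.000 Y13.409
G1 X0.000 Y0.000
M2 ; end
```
solid part
  facet normal 0.0000 0.0000 -1.0000
    outer loop
      vertex 12.134 4.613 0.000
      vertex 12.134 0.000 0.000
      vertex 0.000 0.000 0.000
    endloop
  endfacet
  facet normal 0.0000 0.0000 -1.0000
    outer loop
      vertex 3.381 4.613 0.000
      vertex 12.134 4.613 0.000
      vertex 0.000 0.000 0.000
    endloop
  endfacet
  facet normal 0.0000 0.0000 -1.0000
    outer loop
      vertex 3.381 13.409 0.000
      vertex 3.381 4.613 0.000
      vertex 0.000 0.000 0.000
    endloop
  endfacet
  facet normal 0.0000 0.0000 -1.0000
    outer loop
      vertex 0.000 13.409 0.000
      vertex 3.381 13.409 0.000
      vertex 0.000 0.000 0.000
    endloop
  endfacet
  facet normal 0.0000 0.0000 1.0000
    outer loop
      vertex 0.000 0.000 16.621
      vertex 12.134 0.000 16.621
      vertex 12.134 4.613 16.621
    endloop
  endfacet
  facet normal 0.0000 0.0000 1.0000
    outer loop
      vertex 0.000 0.000 16.621
      vertex 12.134 4.613 16.621
      vertex 3.381 4.613 16.621
    endloop
  endfacet
  facet normal 0.0000 0.0000 1.0000
    outer loop
      vertex 0.000 0.000 16.621
      vertex 3.381 4.613 16.621
      vertex 3.381 13.409 16.621
    endloop
  endfacet
  facet normal 0.0000 0.0000 1.0000
    outer loop
      vertex 0.000 0.000 16.621
      vertex 3.381 13.409 16.621
      vertex 0.000 13.409 16.621
    endloop
  endfacet
  facet normal 0.0000 -1.0000 0.0000
    outer loop
      vertex 0.000 0.000 0.000
      vertex 12.134 0.000 0.000
      vertex 12.134 0.000 16.621
    endloop
  endfacet
  facet normal 0.0000 -1.0000 0.0000
    outer loop
      vertex 0.000 0.000 0.000
      vertex 12.134 0.000 16.621
      vertex 0.000 0.000 16.621
    endloop
  endfacet
  facet normal 1.0000 0.0000 0.0000
    outer loop
      vertex 12.134 0.000 0.000
      vertex 12.134 4.613 0.000
      vertex 12.134 4.613 16.621
    endloop
  endfacet
  facet normal 1.0000 0.0000 0.0000
    outer loop
      vertex 12.134 0.000 0.000
      vertex 12.134 4.613 16.621
      vertex 12.134 0.000 16.621
    endloop
  endfacet
  facet normal 0.0000 1.0000 0.0000
    outer loop
      vertex 12.134 4.613 0.000
      vertex 3.381 4.613 0.000
      vertex 3.381 4.613 16.621
    endloop
  endfacet
  facet normal 0.0000 1.0000 0.0000
    outer loop
      vertex 12.134 4.613 0.000
      vertex 3.381 4.613 16.621
      vertex 12.134 4.613 16.621
    endloop
  endfacet
  facet normal 1.0000 0.0000 0.0000
    outer loop
      vertex 3.381 4.613 0.000
      vertex 3.381 13.409 0.000
      vertex 3.381 13.409 16.621
    endloop
  endfacet
  facet normal 1.0000 0.0000 0.0000
    outer loop
      vertex 3.381 4.613 0.000
      vertex 3.381 13.409 16.621
      vertex 3.381 4.613 16.621
    endloop
  endfacet
  facet normal 0.0000 1.0000 0.0000
    outer loop
      vertex 3.381 13.409 0.000
      vertex 0.000 13.409 0.000
      vertex 0.000 13.409 16.621
    endloop
  endfacet
  facet normal 0.0000 1.0000 0.0000
    outer loop
      vertex 3.381 13.409 0.000
      vertex 0.000 13.409 16.621
      vertex 3.381 13.409 16.621
    endloop
  endfacet
  facet normal -1.0000 0.0000 0.0000
    outer loop
      vertex 0.000 13.409 0.000
      vertex 0.000 0.000 0.000
      vertex 0.000 0.000 16.621
    endloop
  endfacet
  facet normal -1.0000 0.0000 0.0000
    outer loop
      vertex 0.000 13.409 0.000
      vertex 0.000 0.000 16.621
      vertex 0.000 13.409 16.621
    endloop
  endfacet
endsolid part

The G0 Z moves step by Δz≈3.324 mm. Every layer's G1 loop is the same polygon, so the solid is a straight extrusion of it from z=0 to z≈16.6. Closing with flat bottom and top caps and triangulating gives 20 facets — an L-shaped prism: outer 12.1 × 13.4 mm, arm thicknesses ≈ 4.61 mm (horizontal) and 3.38 mm (vertical), extruded 16.6 mm in z.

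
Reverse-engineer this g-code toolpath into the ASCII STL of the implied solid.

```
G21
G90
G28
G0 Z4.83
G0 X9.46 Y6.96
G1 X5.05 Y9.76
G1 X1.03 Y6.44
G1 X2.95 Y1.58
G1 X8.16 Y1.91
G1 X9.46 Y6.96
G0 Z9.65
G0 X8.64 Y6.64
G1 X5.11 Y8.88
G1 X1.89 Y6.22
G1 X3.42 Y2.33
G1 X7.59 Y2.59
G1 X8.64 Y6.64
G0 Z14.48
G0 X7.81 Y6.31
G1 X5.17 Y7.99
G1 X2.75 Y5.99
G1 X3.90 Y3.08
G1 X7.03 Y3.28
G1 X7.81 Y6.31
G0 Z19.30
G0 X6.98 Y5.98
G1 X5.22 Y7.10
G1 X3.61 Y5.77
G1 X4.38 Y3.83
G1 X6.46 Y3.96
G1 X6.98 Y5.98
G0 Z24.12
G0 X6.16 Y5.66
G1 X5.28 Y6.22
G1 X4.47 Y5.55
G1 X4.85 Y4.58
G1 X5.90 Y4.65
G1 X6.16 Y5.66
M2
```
solid part
  facet normal 0.0000 0.0000 -1.0000
    outer loop
      vertex 0.17 6.66 0.00
      vertex 5.00 10.65 0.00
      vertex 10.29 7.29 0.00
    endloop
  endfacet
  facet normal 0.0000 0.0000 -1.0000
    outer loop
      vertex 2.47 0.83 0.00
      vertex 0.17 6.66 0.00
      vertex 10.29 7.29 0.00
    endloop
  endfacet
  facet normal 0.0000 0.0000 -1.0000
    outer loop
      vertex 8.72 1.22 0.00
      vertex 2.47 0.83 0.00
      vertex 10.29 7.29 0.00
    endloop
  endfacet
  facet normal 0.5303 0.8349 0.1474
    outer loop
      vertex 10.29 7.29 0.00
      vertex 5.00 10.65 0.00
      vertex 5.33 5.33 28.95
    endloop
  endfacet
  facet normal -0.6299 0.7626 0.1473
    outer loop
      vertex 5.00 10.65 0.00
      vertex 0.17 6.66 0.00
      vertex 5.33 5.33 28.95
    endloop
  endfacet
  facet normal -0.9201 -0.3630 0.1473
    outer loop
      vertex 0.17 6.66 0.00
      vertex 2.47 0.83 0.00
      vertex 5.33 5.33 28.95
    endloop
  endfacet
  facet normal 0.0616 -0.9872 0.1474
    outer loop
      vertex 2.47 0.83 0.00
      vertex 8.72 1.22 0.00
      vertex 5.33 5.33 28.95
    endloop
  endfacet
  facet normal 0.9576 -0.2477 0.1473
    outer loop
      vertex 8.72 1.22 0.00
      vertex 10.29 7.29 0.00
      vertex 5.33 5.33 28.95
    endloop
  endfacet
endsolid part

The G0 Z moves step by Δz≈4.83 mm. The G1 loops shrink linearly with z, so the solid tapers from its base footprint up to z≈28.9. Closing with a flat bottom cap and the tapered top and triangulating gives 8 facets — a regular 5-sided pyramid, base circumscribed radius ≈ 5.33 mm, apex at z ≈ 28.9 mm.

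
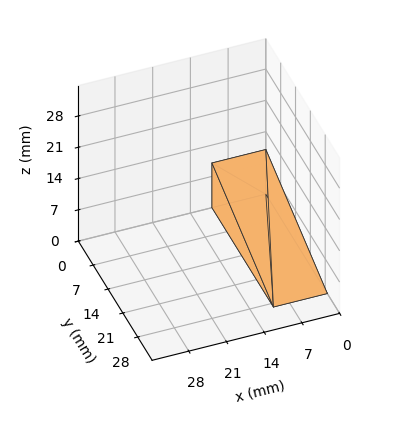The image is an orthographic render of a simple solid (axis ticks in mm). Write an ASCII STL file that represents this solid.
Reading the render: the shape is a wedge (ramp): 10 × 29 mm base, rising to 10 mm along the y=0 edge and sloping linearly to z=0 at y=29 (dimensions read to the nearest mm from the axis ticks). For the STL, each face is triangulated and given an outward normal.

solid part
  facet normal 0.0000 0.0000 -1.0000
    outer loop
      vertex 10.00 29.00 0.00
      vertex 10.00 0.00 0.00
      vertex 0.00 0.00 0.00
    endloop
  endfacet
  facet normal 0.0000 0.0000 -1.0000
    outer loop
      vertex 0.00 29.00 0.00
      vertex 10.00 29.00 0.00
      vertex 0.00 0.00 0.00
    endloop
  endfacet
  facet normal 0.0000 -1.0000 0.0000
    outer loop
      vertex 0.00 0.00 0.00
      vertex 10.00 0.00 0.00
      vertex 10.00 0.00 10.00
    endloop
  endfacet
  facet normal 0.0000 -1.0000 0.0000
    outer loop
      vertex 0.00 0.00 0.00
      vertex 10.00 0.00 10.00
      vertex 0.00 0.00 10.00
    endloop
  endfacet
  facet normal 0.0000 0.3260 0.9454
    outer loop
      vertex 0.00 0.00 10.00
      vertex 10.00 0.00 10.00
      vertex 10.00 29.00 0.00
    endloop
  endfacet
  facet normal 0.0000 0.3260 0.9454
    outer loop
      vertex 0.00 0.00 10.00
      vertex 10.00 29.00 0.00
      vertex 0.00 29.00 0.00
    endloop
  endfacet
  facet normal -1.0000 0.0000 0.0000
    outer loop
      vertex 0.00 0.00 10.00
      vertex 0.00 29.00 0.00
      vertex 0.00 0.00 0.00
    endloop
  endfacet
  facet normal 1.0000 0.0000 0.0000
    outer loop
      vertex 10.00 0.00 0.00
      vertex 10.00 29.00 0.00
      vertex 10.00 0.00 10.00
    endloop
  endfacet
endsolid part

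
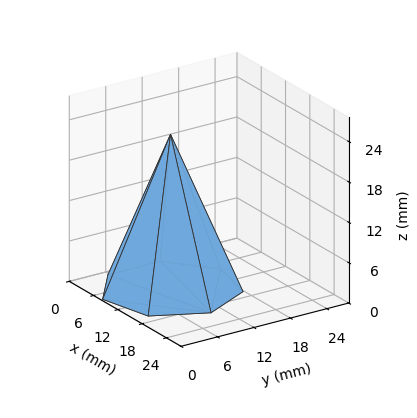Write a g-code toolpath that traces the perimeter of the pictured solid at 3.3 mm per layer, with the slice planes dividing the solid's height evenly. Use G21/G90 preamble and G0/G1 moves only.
Reading the render: the shape is a regular 7-sided pyramid, base circumscribed radius ≈ 10 mm, apex at z ≈ 23 mm (dimensions read to the nearest mm from the axis ticks). For the g-code, the solid's height is divided into equal slices at the stated Δz and each level perimeter traced with G1 moves after a G0 lift.

; perimeter-only toolpath
G21 ; units = mm
G90 ; absolute positioning
G28 ; home
; layer 1
G0 Z3.3
G0 X18.6 Y10.0
G1 X15.3 Y16.7
G1 X8.1 Y18.3
G1 X2.3 Y13.7
G1 X2.3 Y6.3
G1 X8.1 Y1.7
G1 X15.3 Y3.3
G1 X18.6 Y10.0
; layer 2
G0 Z6.6
G0 X17.1 Y10.0
G1 X14.4 Y15.6
G1 X8.4 Y16.9
G1 X3.6 Y13.1
G1 X3.6 Y6.9
G1 X8.4 Y3.1
G1 X14.4 Y4.4
G1 X17.1 Y10.0
; layer 3
G0 Z9.9
G0 X15.7 Y10.0
G1 X13.5 Y14.5
G1 X8.7 Y15.5
G1 X4.9 Y12.5
G1 X4.9 Y7.5
G1 X8.7 Y4.5
G1 X13.5 Y5.5
G1 X15.7 Y10.0
; layer 4
G0 Z13.1
G0 X14.3 Y10.0
G1 X12.7 Y13.3
G1 X9.1 Y14.2
G1 X6.1 Y11.8
G1 X6.1 Y8.2
G1 X9.1 Y5.8
G1 X12.7 Y6.7
G1 X14.3 Y10.0
; layer 5
G0 Z16.4
G0 X12.9 Y10.0
G1 X11.8 Y12.2
G1 X9.4 Y12.8
G1 X7.4 Y11.2
G1 X7.4 Y8.8
G1 X9.4 Y7.2
G1 X11.8 Y7.8
G1 X12.9 Y10.0
; layer 6
G0 Z19.7
G0 X11.4 Y10.0
G1 X10.9 Y11.1
G1 X9.7 Y11.4
G1 X8.7 Y10.6
G1 X8.7 Y9.4
G1 X9.7 Y8.6
G1 X10.9 Y8.9
G1 X11.4 Y10.0
M2 ; end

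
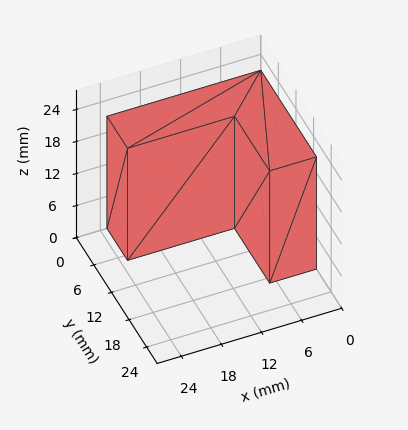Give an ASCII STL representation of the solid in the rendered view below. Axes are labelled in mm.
Reading the render: the shape is an L-shaped prism: outer 23 × 19 mm, arm thicknesses ≈ 7 mm (horizontal) and 7 mm (vertical), extruded 21 mm in z (dimensions read to the nearest mm from the axis ticks). For the STL, each face is triangulated and given an outward normal.

solid part
  facet normal 0.0000 0.0000 -1.0000
    outer loop
      vertex 23.000 7.000 0.000
      vertex 23.000 0.000 0.000
      vertex 0.000 0.000 0.000
    endloop
  endfacet
  facet normal 0.0000 0.0000 -1.0000
    outer loop
      vertex 7.000 7.000 0.000
      vertex 23.000 7.000 0.000
      vertex 0.000 0.000 0.000
    endloop
  endfacet
  facet normal 0.0000 0.0000 -1.0000
    outer loop
      vertex 7.000 19.000 0.000
      vertex 7.000 7.000 0.000
      vertex 0.000 0.000 0.000
    endloop
  endfacet
  facet normal 0.0000 0.0000 -1.0000
    outer loop
      vertex 0.000 19.000 0.000
      vertex 7.000 19.000 0.000
      vertex 0.000 0.000 0.000
    endloop
  endfacet
  facet normal 0.0000 0.0000 1.0000
    outer loop
      vertex 0.000 0.000 21.000
      vertex 23.000 0.000 21.000
      vertex 23.000 7.000 21.000
    endloop
  endfacet
  facet normal 0.0000 0.0000 1.0000
    outer loop
      vertex 0.000 0.000 21.000
      vertex 23.000 7.000 21.000
      vertex 7.000 7.000 21.000
    endloop
  endfacet
  facet normal 0.0000 0.0000 1.0000
    outer loop
      vertex 0.000 0.000 21.000
      vertex 7.000 7.000 21.000
      vertex 7.000 19.000 21.000
    endloop
  endfacet
  facet normal 0.0000 0.0000 1.0000
    outer loop
      vertex 0.000 0.000 21.000
      vertex 7.000 19.000 21.000
      vertex 0.000 19.000 21.000
    endloop
  endfacet
  facet normal 0.0000 -1.0000 0.0000
    outer loop
      vertex 0.000 0.000 0.000
      vertex 23.000 0.000 0.000
      vertex 23.000 0.000 21.000
    endloop
  endfacet
  facet normal 0.0000 -1.0000 0.0000
    outer loop
      vertex 0.000 0.000 0.000
      vertex 23.000 0.000 21.000
      vertex 0.000 0.000 21.000
    endloop
  endfacet
  facet normal 1.0000 0.0000 0.0000
    outer loop
      vertex 23.000 0.000 0.000
      vertex 23.000 7.000 0.000
      vertex 23.000 7.000 21.000
    endloop
  endfacet
  facet normal 1.0000 0.0000 0.0000
    outer loop
      vertex 23.000 0.000 0.000
      vertex 23.000 7.000 21.000
      vertex 23.000 0.000 21.000
    endloop
  endfacet
  facet normal 0.0000 1.0000 0.0000
    outer loop
      vertex 23.000 7.000 0.000
      vertex 7.000 7.000 0.000
      vertex 7.000 7.000 21.000
    endloop
  endfacet
  facet normal 0.0000 1.0000 0.0000
    outer loop
      vertex 23.000 7.000 0.000
      vertex 7.000 7.000 21.000
      vertex 23.000 7.000 21.000
    endloop
  endfacet
  facet normal 1.0000 0.0000 0.0000
    outer loop
      vertex 7.000 7.000 0.000
      vertex 7.000 19.000 0.000
      vertex 7.000 19.000 21.000
    endloop
  endfacet
  facet normal 1.0000 0.0000 0.0000
    outer loop
      vertex 7.000 7.000 0.000
      vertex 7.000 19.000 21.000
      vertex 7.000 7.000 21.000
    endloop
  endfacet
  facet normal 0.0000 1.0000 0.0000
    outer loop
      vertex 7.000 19.000 0.000
      vertex 0.000 19.000 0.000
      vertex 0.000 19.000 21.000
    endloop
  endfacet
  facet normal 0.0000 1.0000 0.0000
    outer loop
      vertex 7.000 19.000 0.000
      vertex 0.000 19.000 21.000
      vertex 7.000 19.000 21.000
    endloop
  endfacet
  facet normal -1.0000 0.0000 0.0000
    outer loop
      vertex 0.000 19.000 0.000
      vertex 0.000 0.000 0.000
      vertex 0.000 0.000 21.000
    endloop
  endfacet
  facet normal -1.0000 0.0000 0.0000
    outer loop
      vertex 0.000 19.000 0.000
      vertex 0.000 0.000 21.000
      vertex 0.000 19.000 21.000
    endloop
  endfacet
endsolid part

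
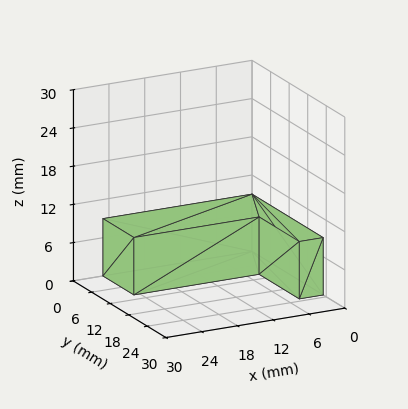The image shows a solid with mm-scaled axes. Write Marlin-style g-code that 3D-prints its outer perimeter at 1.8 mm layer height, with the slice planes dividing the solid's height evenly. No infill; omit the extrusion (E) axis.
Reading the render: the shape is an L-shaped prism: outer 25 × 23 mm, arm thicknesses ≈ 10 mm (horizontal) and 4 mm (vertical), extruded 9 mm in z (dimensions read to the nearest mm from the axis ticks). For the g-code, the solid's height is divided into equal slices at the stated Δz and each level perimeter traced with G1 moves after a G0 lift.

; perimeter-only toolpath
G21 ; units = mm
G90 ; absolute positioning
G28 ; home
; layer 1
G0 Z1.8
G0 X0.0 Y0.0
G1 X25.0 Y0.0
G1 X25.0 Y10.0
G1 X4.0 Y10.0
G1 X4.0 Y23.0
G1 X0.0 Y23.0
G1 X0.0 Y0.0
; layer 2
G0 Z3.6
G0 X0.0 Y0.0
G1 X25.0 Y0.0
G1 X25.0 Y10.0
G1 X4.0 Y10.0
G1 X4.0 Y23.0
G1 X0.0 Y23.0
G1 X0.0 Y0.0
; layer 3
G0 Z5.4
G0 X0.0 Y0.0
G1 X25.0 Y0.0
G1 X25.0 Y10.0
G1 X4.0 Y10.0
G1 X4.0 Y23.0
G1 X0.0 Y23.0
G1 X0.0 Y0.0
; layer 4
G0 Z7.2
G0 X0.0 Y0.0
G1 X25.0 Y0.0
G1 X25.0 Y10.0
G1 X4.0 Y10.0
G1 X4.0 Y23.0
G1 X0.0 Y23.0
G1 X0.0 Y0.0
; layer 5
G0 Z9.0
G0 X0.0 Y0.0
G1 X25.0 Y0.0
G1 X25.0 Y10.0
G1 X4.0 Y10.0
G1 X4.0 Y23.0
G1 X0.0 Y23.0
G1 X0.0 Y0.0
M2 ; end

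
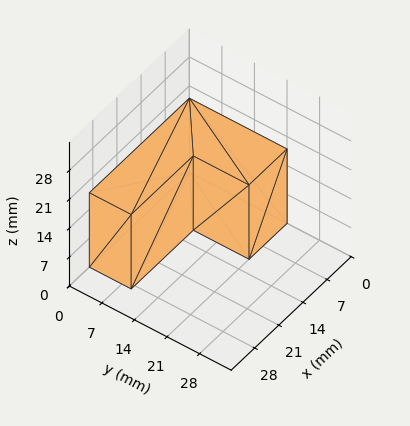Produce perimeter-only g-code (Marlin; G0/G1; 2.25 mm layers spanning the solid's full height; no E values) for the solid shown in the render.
Reading the render: the shape is an L-shaped prism: outer 29 × 21 mm, arm thicknesses ≈ 9 mm (horizontal) and 11 mm (vertical), extruded 18 mm in z (dimensions read to the nearest mm from the axis ticks). For the g-code, the solid's height is divided into equal slices at the stated Δz and each level perimeter traced with G1 moves after a G0 lift.

; perimeter-only toolpath
G21 ; units = mm
G90 ; absolute positioning
G28 ; home
; layer 1
G0 Z2.25
G0 X0.00 Y0.00
G1 X29.00 Y0.00
G1 X29.00 Y9.00
G1 X11.00 Y9.00
G1 X11.00 Y21.00
G1 X0.00 Y21.00
G1 X0.00 Y0.00
; layer 2
G0 Z4.50
G0 X0.00 Y0.00
G1 X29.00 Y0.00
G1 X29.00 Y9.00
G1 X11.00 Y9.00
G1 X11.00 Y21.00
G1 X0.00 Y21.00
G1 X0.00 Y0.00
; layer 3
G0 Z6.75
G0 X0.00 Y0.00
G1 X29.00 Y0.00
G1 X29.00 Y9.00
G1 X11.00 Y9.00
G1 X11.00 Y21.00
G1 X0.00 Y21.00
G1 X0.00 Y0.00
; layer 4
G0 Z9.00
G0 X0.00 Y0.00
G1 X29.00 Y0.00
G1 X29.00 Y9.00
G1 X11.00 Y9.00
G1 X11.00 Y21.00
G1 X0.00 Y21.00
G1 X0.00 Y0.00
; layer 5
G0 Z11.25
G0 X0.00 Y0.00
G1 X29.00 Y0.00
G1 X29.00 Y9.00
G1 X11.00 Y9.00
G1 X11.00 Y21.00
G1 X0.00 Y21.00
G1 X0.00 Y0.00
; layer 6
G0 Z13.50
G0 X0.00 Y0.00
G1 X29.00 Y0.00
G1 X29.00 Y9.00
G1 X11.00 Y9.00
G1 X11.00 Y21.00
G1 X0.00 Y21.00
G1 X0.00 Y0.00
; layer 7
G0 Z15.75
G0 X0.00 Y0.00
G1 X29.00 Y0.00
G1 X29.00 Y9.00
G1 X11.00 Y9.00
G1 X11.00 Y21.00
G1 X0.00 Y21.00
G1 X0.00 Y0.00
; layer 8
G0 Z18.00
G0 X0.00 Y0.00
G1 X29.00 Y0.00
G1 X29.00 Y9.00
G1 X11.00 Y9.00
G1 X11.00 Y21.00
G1 X0.00 Y21.00
G1 X0.00 Y0.00
M2 ; end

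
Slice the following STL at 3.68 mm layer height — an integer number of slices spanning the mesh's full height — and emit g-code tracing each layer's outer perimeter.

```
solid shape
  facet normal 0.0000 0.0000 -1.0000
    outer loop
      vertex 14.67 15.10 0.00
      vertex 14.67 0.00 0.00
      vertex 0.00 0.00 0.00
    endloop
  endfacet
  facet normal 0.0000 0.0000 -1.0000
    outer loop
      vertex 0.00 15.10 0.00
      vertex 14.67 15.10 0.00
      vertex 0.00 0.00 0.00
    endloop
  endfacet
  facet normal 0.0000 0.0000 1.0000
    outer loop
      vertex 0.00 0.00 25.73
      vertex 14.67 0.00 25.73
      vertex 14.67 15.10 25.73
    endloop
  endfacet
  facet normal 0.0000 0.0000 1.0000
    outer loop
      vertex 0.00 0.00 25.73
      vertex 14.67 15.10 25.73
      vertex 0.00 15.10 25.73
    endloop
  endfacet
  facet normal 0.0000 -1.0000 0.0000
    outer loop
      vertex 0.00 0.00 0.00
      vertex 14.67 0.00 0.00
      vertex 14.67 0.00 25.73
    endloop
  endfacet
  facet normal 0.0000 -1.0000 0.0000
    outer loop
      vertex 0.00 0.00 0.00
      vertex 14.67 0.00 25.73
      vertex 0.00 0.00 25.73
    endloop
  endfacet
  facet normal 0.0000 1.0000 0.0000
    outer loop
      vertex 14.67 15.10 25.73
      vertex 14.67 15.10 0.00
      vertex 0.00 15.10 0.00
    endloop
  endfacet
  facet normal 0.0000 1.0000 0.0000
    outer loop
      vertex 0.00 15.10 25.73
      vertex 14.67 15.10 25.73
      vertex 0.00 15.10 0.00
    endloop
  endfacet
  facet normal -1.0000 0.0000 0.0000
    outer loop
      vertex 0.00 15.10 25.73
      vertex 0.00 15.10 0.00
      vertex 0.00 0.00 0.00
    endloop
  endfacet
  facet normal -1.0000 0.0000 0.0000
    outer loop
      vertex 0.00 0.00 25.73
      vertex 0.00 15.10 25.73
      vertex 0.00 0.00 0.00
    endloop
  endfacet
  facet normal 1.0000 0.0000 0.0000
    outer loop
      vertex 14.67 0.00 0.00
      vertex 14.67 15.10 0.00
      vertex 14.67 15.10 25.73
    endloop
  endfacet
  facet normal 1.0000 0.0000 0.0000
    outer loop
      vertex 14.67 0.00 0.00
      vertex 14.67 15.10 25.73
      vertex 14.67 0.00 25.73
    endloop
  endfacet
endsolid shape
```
; perimeter-only toolpath
G21 ; units = mm
G90 ; absolute positioning
G28 ; home
; layer 1
G0 Z3.68
G0 X0.00 Y0.00
G1 X14.67 Y0.00
G1 X14.67 Y15.10
G1 X0.00 Y15.10
G1 X0.00 Y0.00
; layer 2
G0 Z7.35
G0 X0.00 Y0.00
G1 X14.67 Y0.00
G1 X14.67 Y15.10
G1 X0.00 Y15.10
G1 X0.00 Y0.00
; layer 3
G0 Z11.03
G0 X0.00 Y0.00
G1 X14.67 Y0.00
G1 X14.67 Y15.10
G1 X0.00 Y15.10
G1 X0.00 Y0.00
; layer 4
G0 Z14.70
G0 X0.00 Y0.00
G1 X14.67 Y0.00
G1 X14.67 Y15.10
G1 X0.00 Y15.10
G1 X0.00 Y0.00
; layer 5
G0 Z18.38
G0 X0.00 Y0.00
G1 X14.67 Y0.00
G1 X14.67 Y15.10
G1 X0.00 Y15.10
G1 X0.00 Y0.00
; layer 6
G0 Z22.05
G0 X0.00 Y0.00
G1 X14.67 Y0.00
G1 X14.67 Y15.10
G1 X0.00 Y15.10
G1 X0.00 Y0.00
; layer 7
G0 Z25.73
G0 X0.00 Y0.00
G1 X14.67 Y0.00
G1 X14.67 Y15.10
G1 X0.00 Y15.10
G1 X0.00 Y0.00
M2 ; end

The solid is a rectangular box, roughly 14.7 × 15.1 mm footprint and 25.7 mm tall. Slicing at Δz = 3.68 mm — 7 equal slices spanning the solid's height, so layer i sits at z = i·h/7 — gives 7 non-empty perimeters. Each is a 4-segment closed polygon; G0 lifts to the layer z and rapids to the start vertex, then G1 traces the edges.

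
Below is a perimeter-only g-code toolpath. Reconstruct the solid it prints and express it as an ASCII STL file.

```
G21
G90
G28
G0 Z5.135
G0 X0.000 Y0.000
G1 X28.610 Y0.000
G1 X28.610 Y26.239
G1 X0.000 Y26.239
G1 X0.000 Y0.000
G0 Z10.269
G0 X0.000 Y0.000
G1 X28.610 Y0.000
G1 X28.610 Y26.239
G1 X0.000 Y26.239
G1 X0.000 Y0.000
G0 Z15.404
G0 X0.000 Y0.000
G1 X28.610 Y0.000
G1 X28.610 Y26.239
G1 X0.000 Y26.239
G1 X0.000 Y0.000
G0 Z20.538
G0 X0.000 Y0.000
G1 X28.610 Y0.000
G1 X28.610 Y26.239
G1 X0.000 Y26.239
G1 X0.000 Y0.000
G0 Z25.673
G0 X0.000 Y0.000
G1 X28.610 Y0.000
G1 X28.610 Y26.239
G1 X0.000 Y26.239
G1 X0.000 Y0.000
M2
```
solid part
  facet normal 0.0000 0.0000 -1.0000
    outer loop
      vertex 28.610 26.239 0.000
      vertex 28.610 0.000 0.000
      vertex 0.000 0.000 0.000
    endloop
  endfacet
  facet normal 0.0000 0.0000 -1.0000
    outer loop
      vertex 0.000 26.239 0.000
      vertex 28.610 26.239 0.000
      vertex 0.000 0.000 0.000
    endloop
  endfacet
  facet normal 0.0000 0.0000 1.0000
    outer loop
      vertex 0.000 0.000 25.673
      vertex 28.610 0.000 25.673
      vertex 28.610 26.239 25.673
    endloop
  endfacet
  facet normal 0.0000 0.0000 1.0000
    outer loop
      vertex 0.000 0.000 25.673
      vertex 28.610 26.239 25.673
      vertex 0.000 26.239 25.673
    endloop
  endfacet
  facet normal 0.0000 -1.0000 0.0000
    outer loop
      vertex 0.000 0.000 0.000
      vertex 28.610 0.000 0.000
      vertex 28.610 0.000 25.673
    endloop
  endfacet
  facet normal 0.0000 -1.0000 0.0000
    outer loop
      vertex 0.000 0.000 0.000
      vertex 28.610 0.000 25.673
      vertex 0.000 0.000 25.673
    endloop
  endfacet
  facet normal 0.0000 1.0000 0.0000
    outer loop
      vertex 28.610 26.239 25.673
      vertex 28.610 26.239 0.000
      vertex 0.000 26.239 0.000
    endloop
  endfacet
  facet normal 0.0000 1.0000 0.0000
    outer loop
      vertex 0.000 26.239 25.673
      vertex 28.610 26.239 25.673
      vertex 0.000 26.239 0.000
    endloop
  endfacet
  facet normal -1.0000 0.0000 0.0000
    outer loop
      vertex 0.000 26.239 25.673
      vertex 0.000 26.239 0.000
      vertex 0.000 0.000 0.000
    endloop
  endfacet
  facet normal -1.0000 0.0000 0.0000
    outer loop
      vertex 0.000 0.000 25.673
      vertex 0.000 26.239 25.673
      vertex 0.000 0.000 0.000
    endloop
  endfacet
  facet normal 1.0000 0.0000 0.0000
    outer loop
      vertex 28.610 0.000 0.000
      vertex 28.610 26.239 0.000
      vertex 28.610 26.239 25.673
    endloop
  endfacet
  facet normal 1.0000 0.0000 0.0000
    outer loop
      vertex 28.610 0.000 0.000
      vertex 28.610 26.239 25.673
      vertex 28.610 0.000 25.673
    endloop
  endfacet
endsolid part

The G0 Z moves step by Δz≈5.135 mm. Every layer's G1 loop is the same polygon, so the solid is a straight extrusion of it from z=0 to z≈25.7. Closing with flat bottom and top caps and triangulating gives 12 facets — a rectangular box, roughly 28.6 × 26.2 mm footprint and 25.7 mm tall.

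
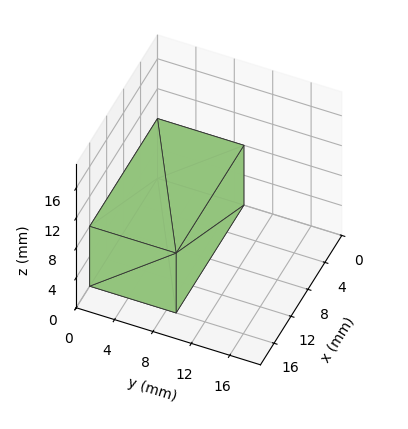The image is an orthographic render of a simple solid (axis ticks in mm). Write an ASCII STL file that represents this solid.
Reading the render: the shape is a rectangular box, roughly 16 × 9 mm footprint and 8 mm tall (dimensions read to the nearest mm from the axis ticks). For the STL, each face is triangulated and given an outward normal.

solid part
  facet normal 0.0000 0.0000 -1.0000
    outer loop
      vertex 16.000 9.000 0.000
      vertex 16.000 0.000 0.000
      vertex 0.000 0.000 0.000
    endloop
  endfacet
  facet normal 0.0000 0.0000 -1.0000
    outer loop
      vertex 0.000 9.000 0.000
      vertex 16.000 9.000 0.000
      vertex 0.000 0.000 0.000
    endloop
  endfacet
  facet normal 0.0000 0.0000 1.0000
    outer loop
      vertex 0.000 0.000 8.000
      vertex 16.000 0.000 8.000
      vertex 16.000 9.000 8.000
    endloop
  endfacet
  facet normal 0.0000 0.0000 1.0000
    outer loop
      vertex 0.000 0.000 8.000
      vertex 16.000 9.000 8.000
      vertex 0.000 9.000 8.000
    endloop
  endfacet
  facet normal 0.0000 -1.0000 0.0000
    outer loop
      vertex 0.000 0.000 0.000
      vertex 16.000 0.000 0.000
      vertex 16.000 0.000 8.000
    endloop
  endfacet
  facet normal 0.0000 -1.0000 0.0000
    outer loop
      vertex 0.000 0.000 0.000
      vertex 16.000 0.000 8.000
      vertex 0.000 0.000 8.000
    endloop
  endfacet
  facet normal 0.0000 1.0000 0.0000
    outer loop
      vertex 16.000 9.000 8.000
      vertex 16.000 9.000 0.000
      vertex 0.000 9.000 0.000
    endloop
  endfacet
  facet normal 0.0000 1.0000 0.0000
    outer loop
      vertex 0.000 9.000 8.000
      vertex 16.000 9.000 8.000
      vertex 0.000 9.000 0.000
    endloop
  endfacet
  facet normal -1.0000 0.0000 0.0000
    outer loop
      vertex 0.000 9.000 8.000
      vertex 0.000 9.000 0.000
      vertex 0.000 0.000 0.000
    endloop
  endfacet
  facet normal -1.0000 0.0000 0.0000
    outer loop
      vertex 0.000 0.000 8.000
      vertex 0.000 9.000 8.000
      vertex 0.000 0.000 0.000
    endloop
  endfacet
  facet normal 1.0000 0.0000 0.0000
    outer loop
      vertex 16.000 0.000 0.000
      vertex 16.000 9.000 0.000
      vertex 16.000 9.000 8.000
    endloop
  endfacet
  facet normal 1.0000 0.0000 0.0000
    outer loop
      vertex 16.000 0.000 0.000
      vertex 16.000 9.000 8.000
      vertex 16.000 0.000 8.000
    endloop
  endfacet
endsolid part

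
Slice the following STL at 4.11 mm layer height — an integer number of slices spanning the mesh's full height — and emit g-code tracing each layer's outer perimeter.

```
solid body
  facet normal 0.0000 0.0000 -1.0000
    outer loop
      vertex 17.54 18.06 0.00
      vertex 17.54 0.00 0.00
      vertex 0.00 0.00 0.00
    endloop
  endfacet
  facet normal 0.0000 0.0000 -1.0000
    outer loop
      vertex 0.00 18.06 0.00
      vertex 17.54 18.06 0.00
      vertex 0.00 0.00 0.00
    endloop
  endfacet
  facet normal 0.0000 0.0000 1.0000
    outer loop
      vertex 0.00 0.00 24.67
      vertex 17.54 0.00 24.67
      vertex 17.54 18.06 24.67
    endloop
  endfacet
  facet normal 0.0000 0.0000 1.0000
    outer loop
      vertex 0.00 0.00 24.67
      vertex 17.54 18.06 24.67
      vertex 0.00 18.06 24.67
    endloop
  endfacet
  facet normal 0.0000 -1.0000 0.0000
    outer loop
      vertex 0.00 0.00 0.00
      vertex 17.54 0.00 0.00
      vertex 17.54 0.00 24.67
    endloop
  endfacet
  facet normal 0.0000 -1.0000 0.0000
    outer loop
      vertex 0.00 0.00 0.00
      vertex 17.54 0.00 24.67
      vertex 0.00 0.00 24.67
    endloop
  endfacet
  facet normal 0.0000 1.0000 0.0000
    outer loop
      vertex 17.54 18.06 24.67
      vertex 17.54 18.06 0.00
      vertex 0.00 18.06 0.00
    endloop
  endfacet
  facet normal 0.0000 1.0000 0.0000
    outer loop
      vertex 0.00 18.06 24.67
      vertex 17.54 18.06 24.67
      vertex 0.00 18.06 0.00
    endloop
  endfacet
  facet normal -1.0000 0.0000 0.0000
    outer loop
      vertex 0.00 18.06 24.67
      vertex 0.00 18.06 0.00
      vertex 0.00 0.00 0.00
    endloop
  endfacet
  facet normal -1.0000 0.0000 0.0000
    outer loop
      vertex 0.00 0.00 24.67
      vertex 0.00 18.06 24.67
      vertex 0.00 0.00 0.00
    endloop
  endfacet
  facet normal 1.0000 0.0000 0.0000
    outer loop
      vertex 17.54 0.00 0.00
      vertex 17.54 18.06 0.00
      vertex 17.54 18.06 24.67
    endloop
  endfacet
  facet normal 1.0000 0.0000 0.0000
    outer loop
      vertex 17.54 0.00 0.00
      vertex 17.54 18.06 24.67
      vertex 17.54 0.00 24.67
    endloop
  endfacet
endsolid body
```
; perimeter-only toolpath
G21 ; units = mm
G90 ; absolute positioning
G28 ; home
; layer 1
G0 Z4.11
G0 X0.00 Y0.00
G1 X17.54 Y0.00
G1 X17.54 Y18.06
G1 X0.00 Y18.06
G1 X0.00 Y0.00
; layer 2
G0 Z8.22
G0 X0.00 Y0.00
G1 X17.54 Y0.00
G1 X17.54 Y18.06
G1 X0.00 Y18.06
G1 X0.00 Y0.00
; layer 3
G0 Z12.34
G0 X0.00 Y0.00
G1 X17.54 Y0.00
G1 X17.54 Y18.06
G1 X0.00 Y18.06
G1 X0.00 Y0.00
; layer 4
G0 Z16.45
G0 X0.00 Y0.00
G1 X17.54 Y0.00
G1 X17.54 Y18.06
G1 X0.00 Y18.06
G1 X0.00 Y0.00
; layer 5
G0 Z20.56
G0 X0.00 Y0.00
G1 X17.54 Y0.00
G1 X17.54 Y18.06
G1 X0.00 Y18.06
G1 X0.00 Y0.00
; layer 6
G0 Z24.67
G0 X0.00 Y0.00
G1 X17.54 Y0.00
G1 X17.54 Y18.06
G1 X0.00 Y18.06
G1 X0.00 Y0.00
M2 ; end

The solid is a rectangular box, roughly 17.5 × 18.1 mm footprint and 24.7 mm tall. Slicing at Δz = 4.11 mm — 6 equal slices spanning the solid's height, so layer i sits at z = i·h/6 — gives 6 non-empty perimeters. Each is a 4-segment closed polygon; G0 lifts to the layer z and rapids to the start vertex, then G1 traces the edges.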